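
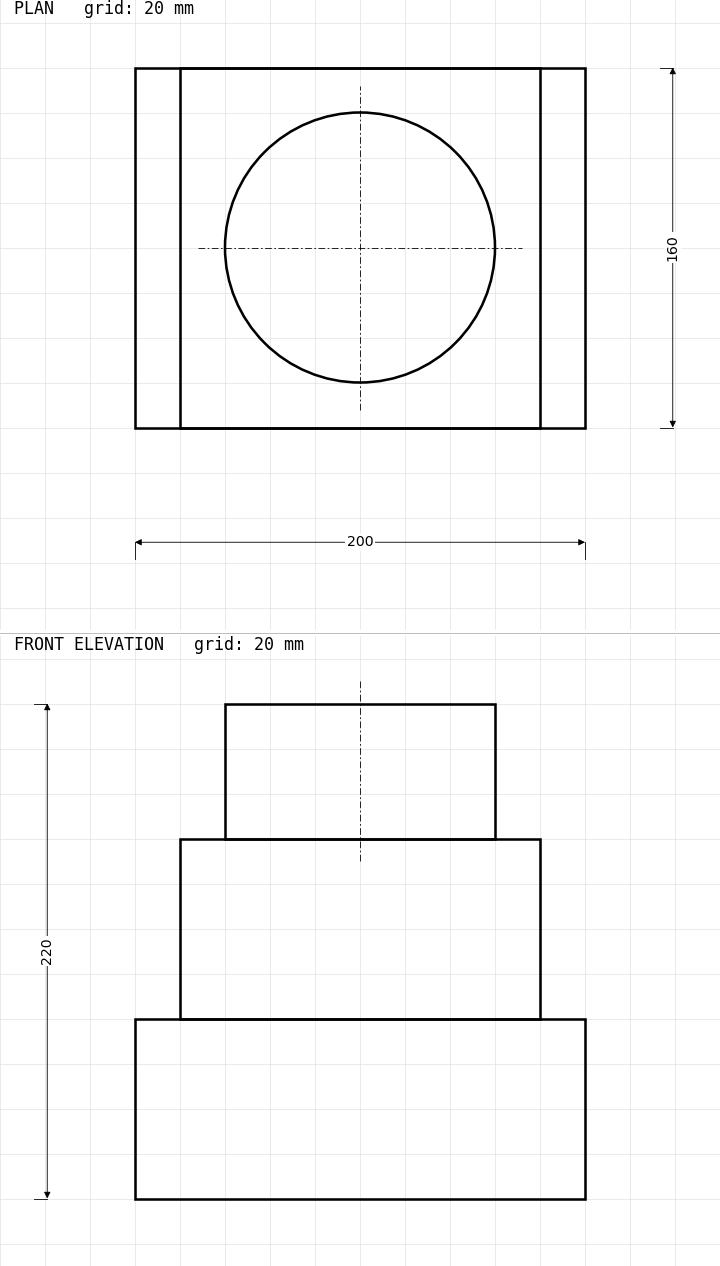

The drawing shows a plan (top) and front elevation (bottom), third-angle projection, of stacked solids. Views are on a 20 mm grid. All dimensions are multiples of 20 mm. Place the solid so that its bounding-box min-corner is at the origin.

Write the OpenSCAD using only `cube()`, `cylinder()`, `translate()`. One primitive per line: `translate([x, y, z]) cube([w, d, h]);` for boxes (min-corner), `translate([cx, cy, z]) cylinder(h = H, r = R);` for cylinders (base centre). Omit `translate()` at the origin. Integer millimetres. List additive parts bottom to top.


cube([200, 160, 80]);
translate([20, 0, 80]) cube([160, 160, 80]);
translate([100, 80, 160]) cylinder(h = 60, r = 60);


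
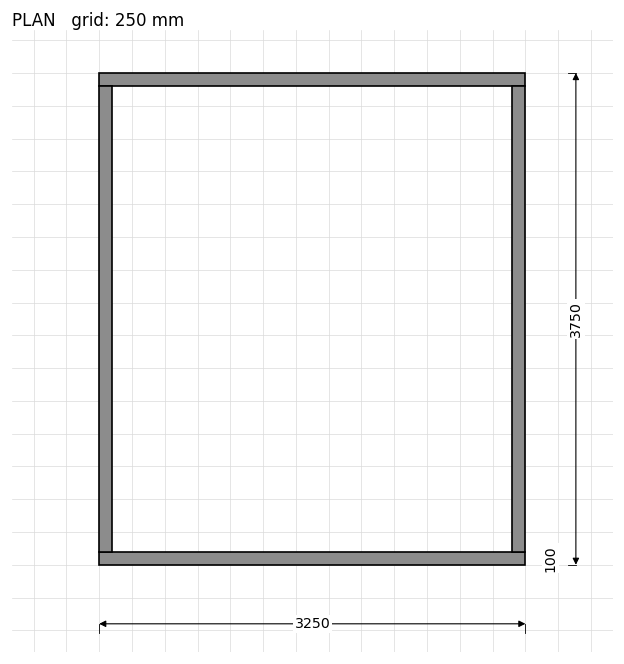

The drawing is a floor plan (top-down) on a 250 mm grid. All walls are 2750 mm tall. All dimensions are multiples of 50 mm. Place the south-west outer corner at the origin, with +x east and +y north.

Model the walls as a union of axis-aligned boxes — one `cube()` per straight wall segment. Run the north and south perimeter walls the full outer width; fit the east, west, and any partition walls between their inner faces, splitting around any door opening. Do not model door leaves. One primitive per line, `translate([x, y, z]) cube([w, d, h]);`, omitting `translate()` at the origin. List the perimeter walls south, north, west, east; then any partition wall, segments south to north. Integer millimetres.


cube([3250, 100, 2750]);
translate([0, 3650, 0]) cube([3250, 100, 2750]);
translate([0, 100, 0]) cube([100, 3550, 2750]);
translate([3150, 100, 0]) cube([100, 3550, 2750]);


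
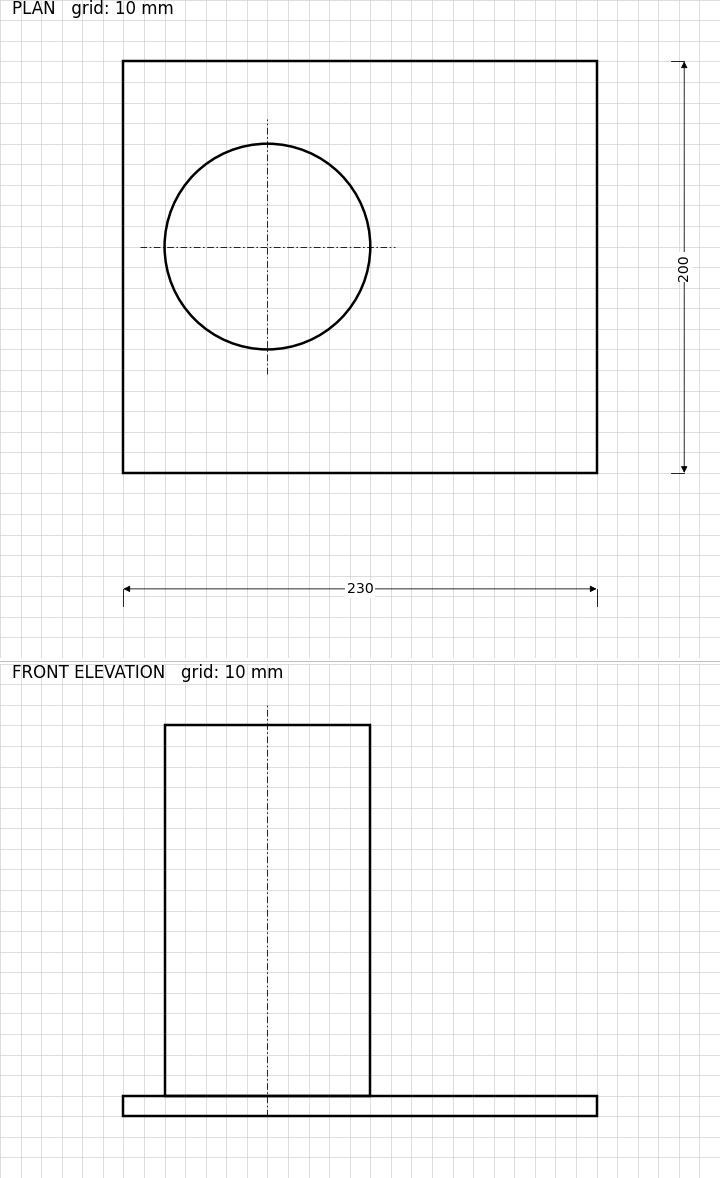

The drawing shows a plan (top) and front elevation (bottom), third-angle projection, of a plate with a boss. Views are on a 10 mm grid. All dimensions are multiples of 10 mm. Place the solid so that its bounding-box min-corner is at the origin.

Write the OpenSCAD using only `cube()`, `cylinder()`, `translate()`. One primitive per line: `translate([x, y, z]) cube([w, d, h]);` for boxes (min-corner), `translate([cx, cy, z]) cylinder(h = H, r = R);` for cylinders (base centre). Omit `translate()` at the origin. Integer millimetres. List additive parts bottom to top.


cube([230, 200, 10]);
translate([70, 110, 10]) cylinder(h = 180, r = 50);


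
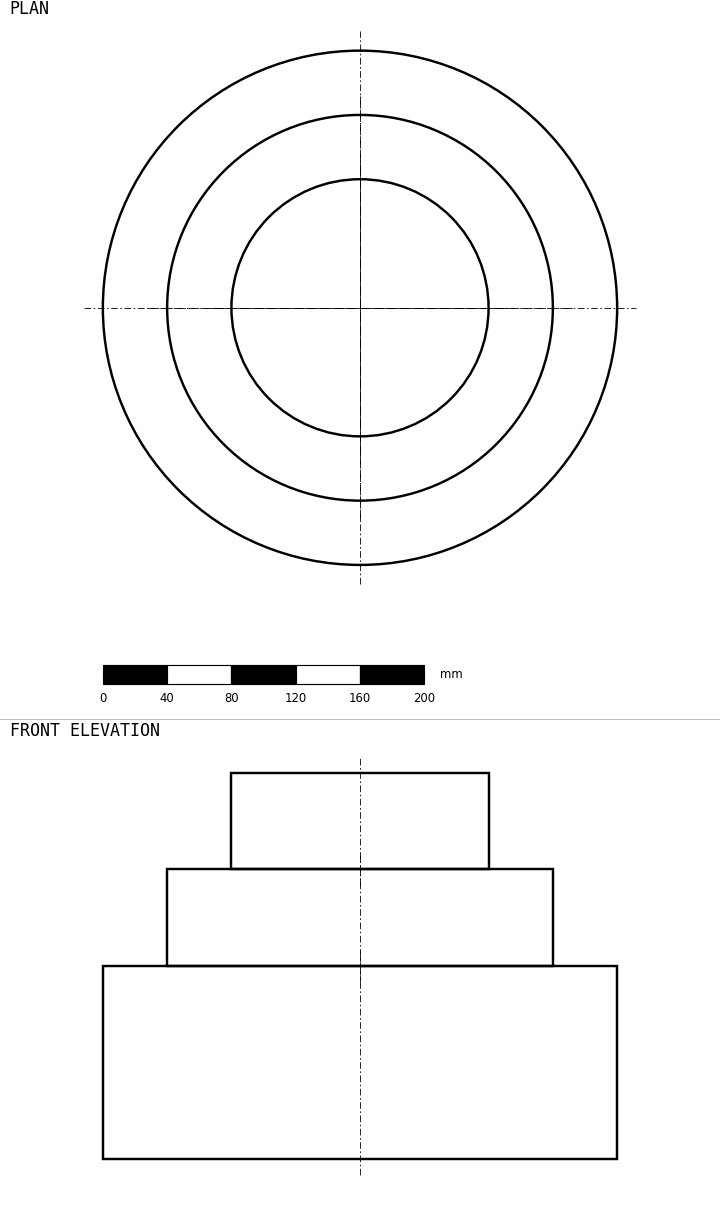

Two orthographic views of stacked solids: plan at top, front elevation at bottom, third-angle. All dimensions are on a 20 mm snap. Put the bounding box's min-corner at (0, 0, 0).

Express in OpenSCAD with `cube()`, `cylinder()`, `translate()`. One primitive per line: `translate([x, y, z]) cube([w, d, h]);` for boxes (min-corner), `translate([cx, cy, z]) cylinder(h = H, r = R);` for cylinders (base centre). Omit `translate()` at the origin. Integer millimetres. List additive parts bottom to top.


translate([160, 160, 0]) cylinder(h = 120, r = 160);
translate([160, 160, 120]) cylinder(h = 60, r = 120);
translate([160, 160, 180]) cylinder(h = 60, r = 80);


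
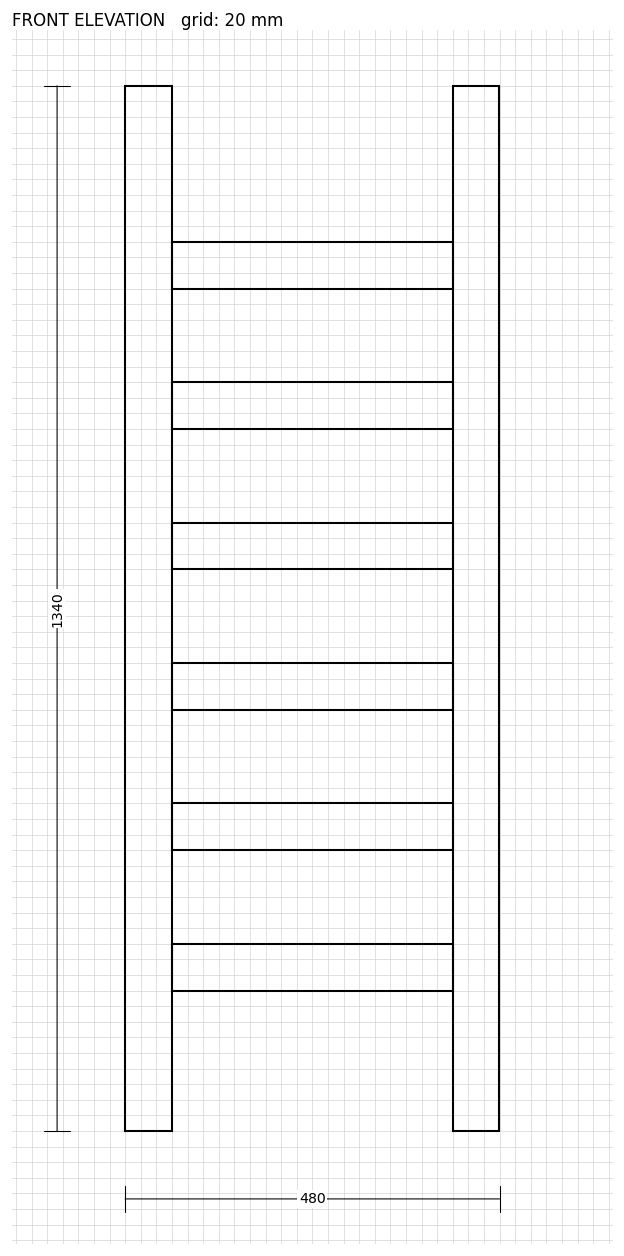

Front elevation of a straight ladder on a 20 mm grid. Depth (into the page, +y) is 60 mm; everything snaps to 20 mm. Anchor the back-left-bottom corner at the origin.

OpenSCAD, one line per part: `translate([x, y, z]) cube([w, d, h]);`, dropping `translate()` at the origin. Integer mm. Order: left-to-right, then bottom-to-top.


cube([60, 60, 1340]);
translate([60, 0, 180]) cube([360, 60, 60]);
translate([60, 0, 360]) cube([360, 60, 60]);
translate([60, 0, 540]) cube([360, 60, 60]);
translate([60, 0, 720]) cube([360, 60, 60]);
translate([60, 0, 900]) cube([360, 60, 60]);
translate([60, 0, 1080]) cube([360, 60, 60]);
translate([420, 0, 0]) cube([60, 60, 1340]);


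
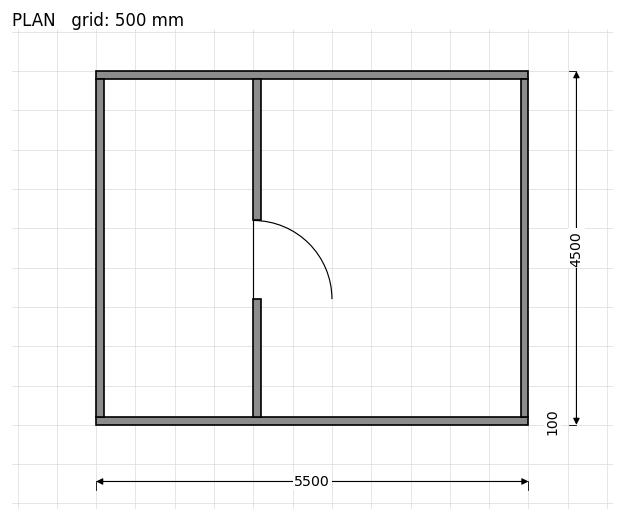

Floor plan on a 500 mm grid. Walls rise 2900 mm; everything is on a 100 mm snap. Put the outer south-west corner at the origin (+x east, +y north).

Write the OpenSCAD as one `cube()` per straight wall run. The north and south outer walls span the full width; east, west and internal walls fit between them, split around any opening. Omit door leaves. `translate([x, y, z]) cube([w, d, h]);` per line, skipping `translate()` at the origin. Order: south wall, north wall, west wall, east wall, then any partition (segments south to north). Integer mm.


cube([5500, 100, 2900]);
translate([0, 4400, 0]) cube([5500, 100, 2900]);
translate([0, 100, 0]) cube([100, 4300, 2900]);
translate([5400, 100, 0]) cube([100, 4300, 2900]);
translate([2000, 100, 0]) cube([100, 1500, 2900]);
translate([2000, 2600, 0]) cube([100, 1800, 2900]);


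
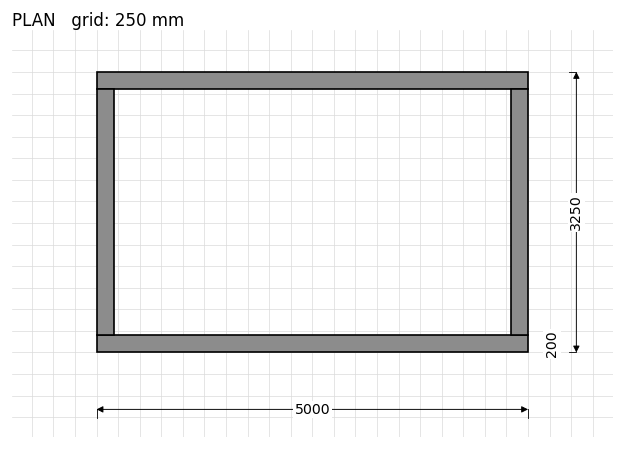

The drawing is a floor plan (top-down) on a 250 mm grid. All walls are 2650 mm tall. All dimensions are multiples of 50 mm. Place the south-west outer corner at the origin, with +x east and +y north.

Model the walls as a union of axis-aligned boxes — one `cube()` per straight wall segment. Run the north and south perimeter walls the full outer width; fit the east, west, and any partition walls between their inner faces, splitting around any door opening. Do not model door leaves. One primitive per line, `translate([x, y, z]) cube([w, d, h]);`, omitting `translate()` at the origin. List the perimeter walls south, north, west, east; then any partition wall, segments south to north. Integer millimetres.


cube([5000, 200, 2650]);
translate([0, 3050, 0]) cube([5000, 200, 2650]);
translate([0, 200, 0]) cube([200, 2850, 2650]);
translate([4800, 200, 0]) cube([200, 2850, 2650]);


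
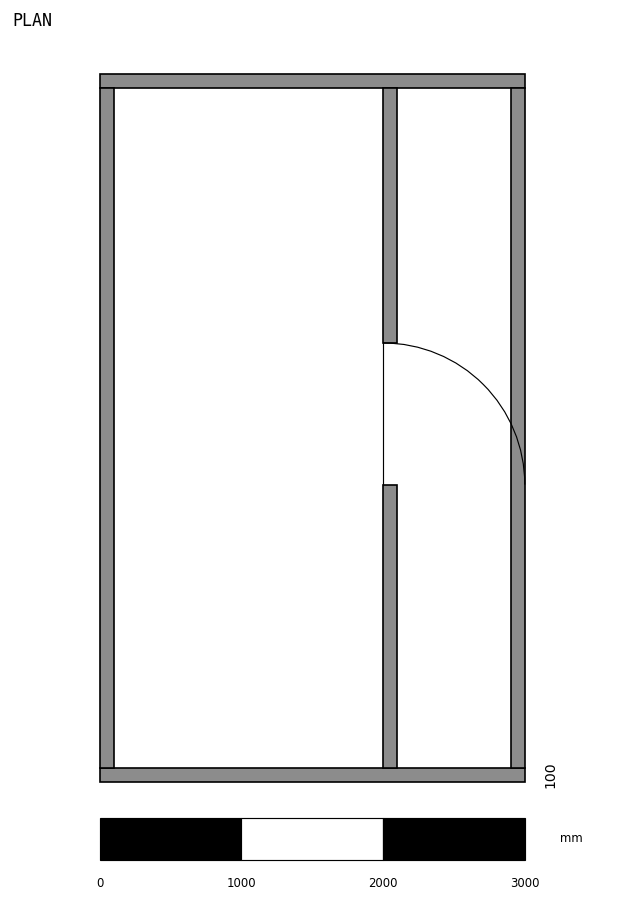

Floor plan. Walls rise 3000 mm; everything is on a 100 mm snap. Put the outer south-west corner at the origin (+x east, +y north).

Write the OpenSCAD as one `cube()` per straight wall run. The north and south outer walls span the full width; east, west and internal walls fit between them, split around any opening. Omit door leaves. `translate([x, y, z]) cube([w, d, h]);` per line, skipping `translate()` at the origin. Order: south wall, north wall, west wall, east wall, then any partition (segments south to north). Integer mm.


cube([3000, 100, 3000]);
translate([0, 4900, 0]) cube([3000, 100, 3000]);
translate([0, 100, 0]) cube([100, 4800, 3000]);
translate([2900, 100, 0]) cube([100, 4800, 3000]);
translate([2000, 100, 0]) cube([100, 2000, 3000]);
translate([2000, 3100, 0]) cube([100, 1800, 3000]);


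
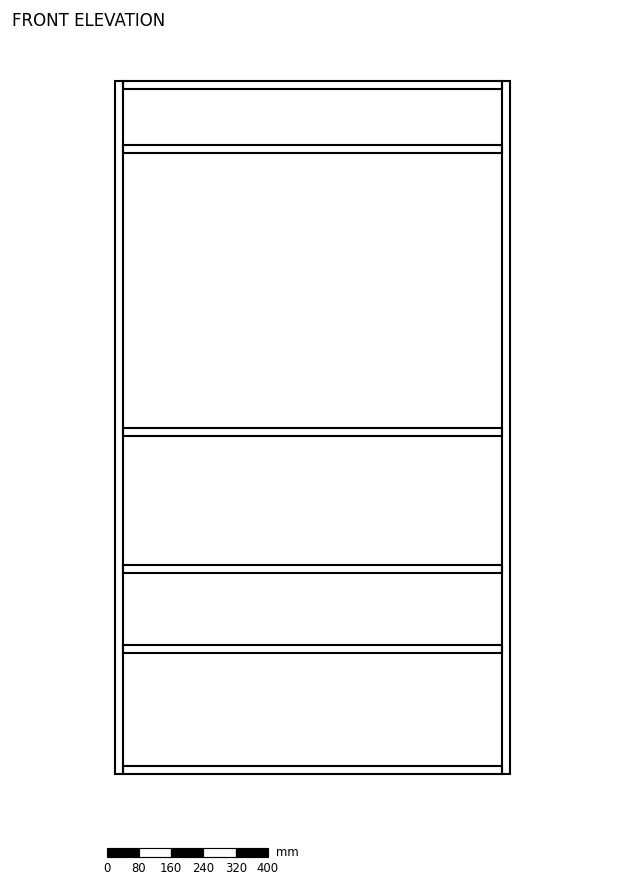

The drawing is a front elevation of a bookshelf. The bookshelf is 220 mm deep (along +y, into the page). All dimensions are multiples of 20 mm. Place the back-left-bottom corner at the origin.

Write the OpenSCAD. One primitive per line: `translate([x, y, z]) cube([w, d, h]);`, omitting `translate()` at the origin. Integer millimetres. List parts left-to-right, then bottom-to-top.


cube([20, 220, 1720]);
translate([20, 0, 0]) cube([940, 220, 20]);
translate([20, 0, 300]) cube([940, 220, 20]);
translate([20, 0, 500]) cube([940, 220, 20]);
translate([20, 0, 840]) cube([940, 220, 20]);
translate([20, 0, 1540]) cube([940, 220, 20]);
translate([20, 0, 1700]) cube([940, 220, 20]);
translate([960, 0, 0]) cube([20, 220, 1720]);


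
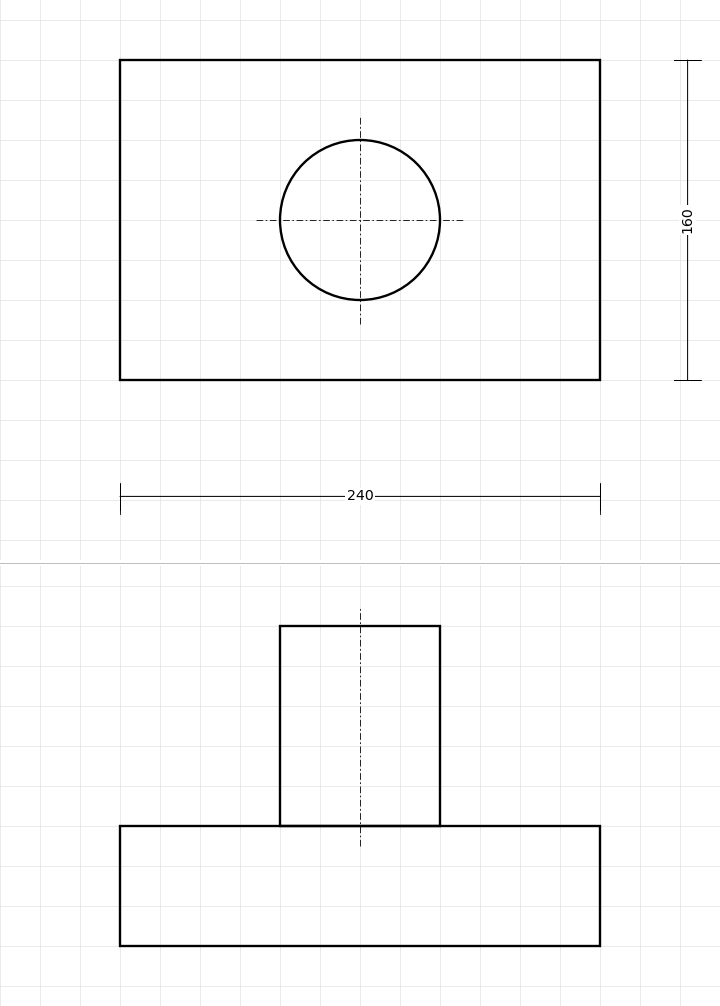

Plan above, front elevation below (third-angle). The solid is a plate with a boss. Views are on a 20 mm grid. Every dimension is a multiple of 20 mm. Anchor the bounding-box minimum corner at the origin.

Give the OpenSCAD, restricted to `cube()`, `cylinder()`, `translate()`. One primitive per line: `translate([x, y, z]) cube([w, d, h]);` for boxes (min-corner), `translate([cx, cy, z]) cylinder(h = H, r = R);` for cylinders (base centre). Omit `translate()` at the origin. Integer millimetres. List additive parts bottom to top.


cube([240, 160, 60]);
translate([120, 80, 60]) cylinder(h = 100, r = 40);


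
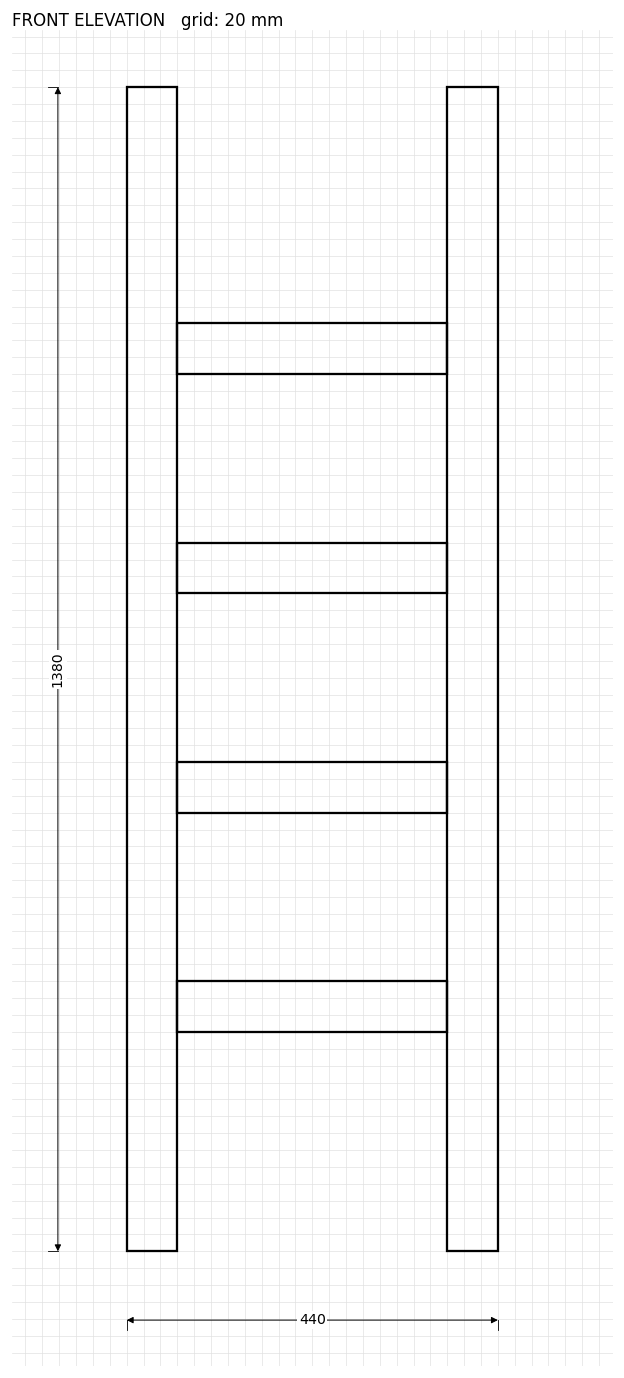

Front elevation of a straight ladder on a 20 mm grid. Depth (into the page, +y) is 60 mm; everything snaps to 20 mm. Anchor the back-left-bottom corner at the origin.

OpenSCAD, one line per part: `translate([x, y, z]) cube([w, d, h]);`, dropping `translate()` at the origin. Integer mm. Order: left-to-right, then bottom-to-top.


cube([60, 60, 1380]);
translate([60, 0, 260]) cube([320, 60, 60]);
translate([60, 0, 520]) cube([320, 60, 60]);
translate([60, 0, 780]) cube([320, 60, 60]);
translate([60, 0, 1040]) cube([320, 60, 60]);
translate([380, 0, 0]) cube([60, 60, 1380]);


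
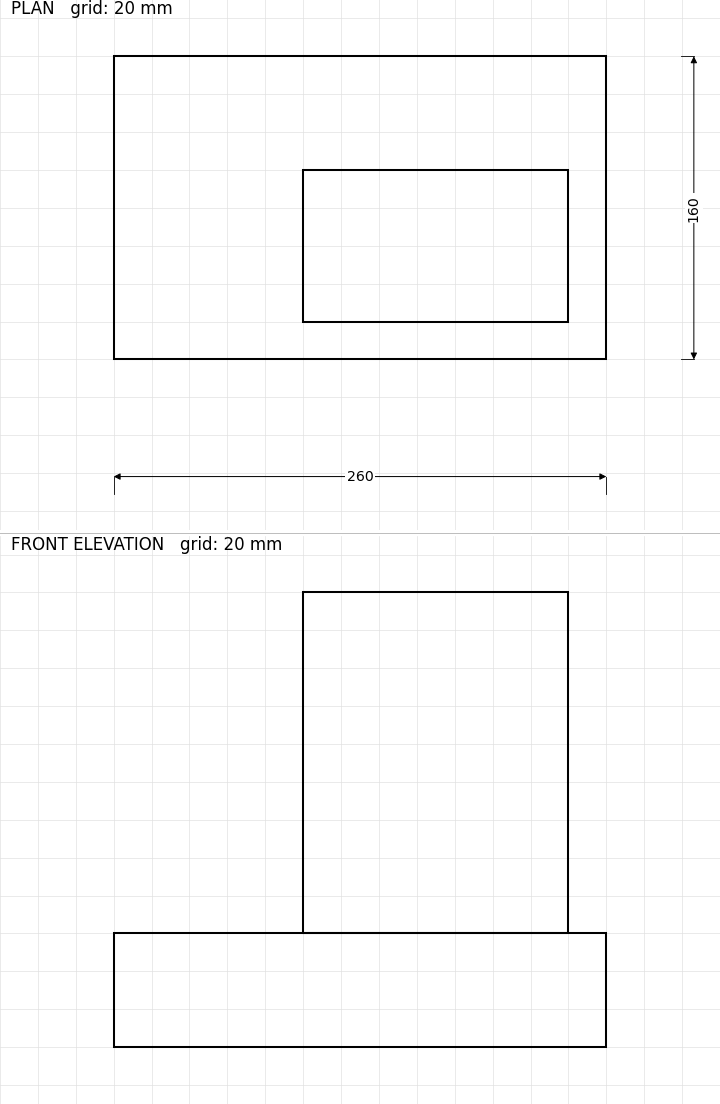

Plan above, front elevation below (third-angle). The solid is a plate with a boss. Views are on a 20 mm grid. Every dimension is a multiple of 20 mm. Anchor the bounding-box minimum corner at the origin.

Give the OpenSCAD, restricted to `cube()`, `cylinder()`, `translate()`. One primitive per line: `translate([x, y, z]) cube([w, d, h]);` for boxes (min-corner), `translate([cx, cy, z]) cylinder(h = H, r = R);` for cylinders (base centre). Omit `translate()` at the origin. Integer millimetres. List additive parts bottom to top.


cube([260, 160, 60]);
translate([100, 20, 60]) cube([140, 80, 180]);


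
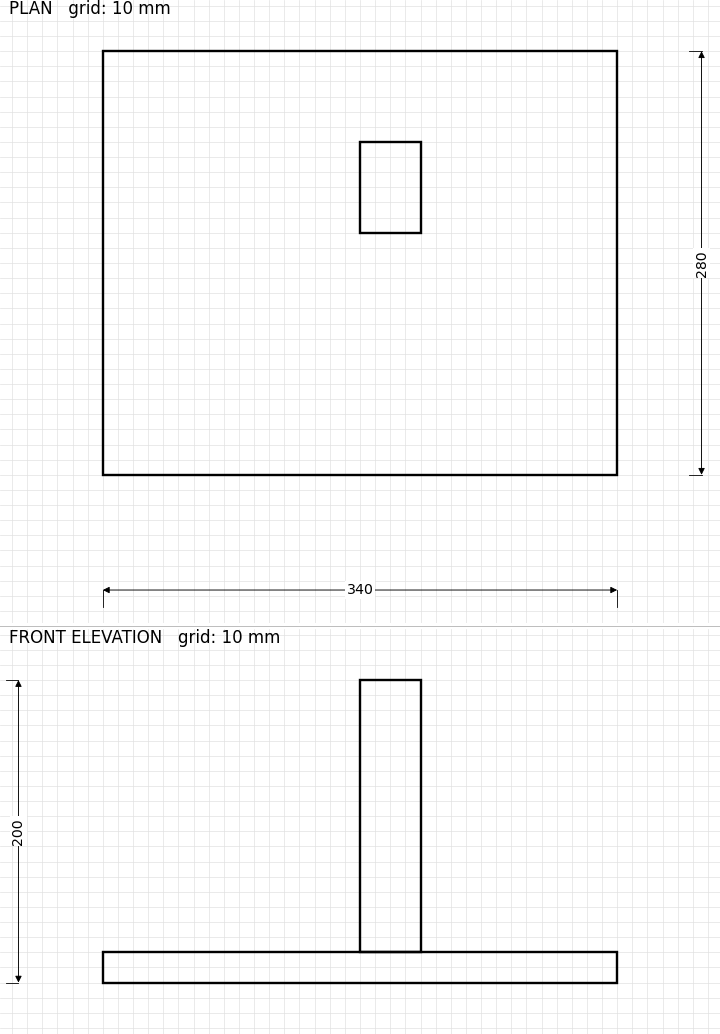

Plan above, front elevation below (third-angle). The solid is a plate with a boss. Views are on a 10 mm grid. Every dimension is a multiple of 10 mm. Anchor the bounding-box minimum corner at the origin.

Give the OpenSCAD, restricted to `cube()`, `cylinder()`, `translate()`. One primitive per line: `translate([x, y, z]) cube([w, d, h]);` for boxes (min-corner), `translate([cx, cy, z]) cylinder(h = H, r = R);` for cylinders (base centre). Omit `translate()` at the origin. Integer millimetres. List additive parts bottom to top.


cube([340, 280, 20]);
translate([170, 160, 20]) cube([40, 60, 180]);


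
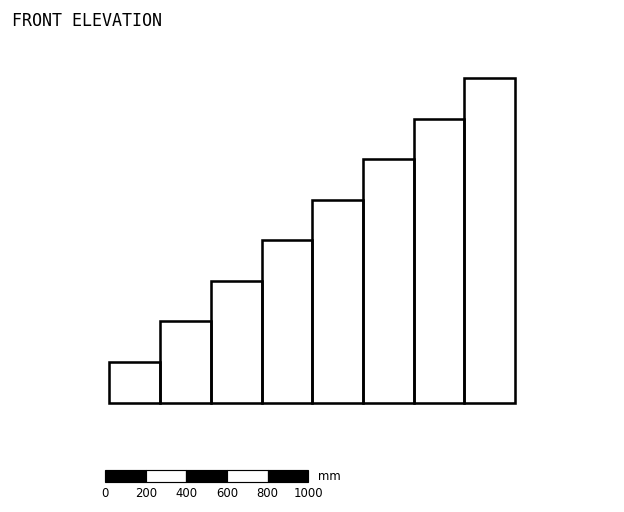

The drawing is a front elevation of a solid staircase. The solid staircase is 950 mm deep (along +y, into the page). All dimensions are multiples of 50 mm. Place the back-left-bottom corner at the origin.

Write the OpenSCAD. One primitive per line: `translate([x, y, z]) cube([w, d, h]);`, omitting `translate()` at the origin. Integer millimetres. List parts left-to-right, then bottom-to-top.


cube([250, 950, 200]);
translate([250, 0, 0]) cube([250, 950, 400]);
translate([500, 0, 0]) cube([250, 950, 600]);
translate([750, 0, 0]) cube([250, 950, 800]);
translate([1000, 0, 0]) cube([250, 950, 1000]);
translate([1250, 0, 0]) cube([250, 950, 1200]);
translate([1500, 0, 0]) cube([250, 950, 1400]);
translate([1750, 0, 0]) cube([250, 950, 1600]);


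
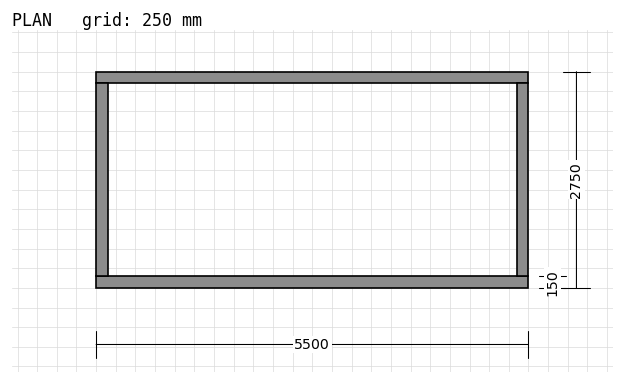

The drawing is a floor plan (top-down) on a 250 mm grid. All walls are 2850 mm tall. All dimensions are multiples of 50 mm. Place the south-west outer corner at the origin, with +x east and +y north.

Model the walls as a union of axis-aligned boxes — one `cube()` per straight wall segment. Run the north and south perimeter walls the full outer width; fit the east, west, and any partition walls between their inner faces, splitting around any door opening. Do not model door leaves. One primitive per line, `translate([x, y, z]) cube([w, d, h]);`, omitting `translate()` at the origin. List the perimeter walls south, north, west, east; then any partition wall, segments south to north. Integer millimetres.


cube([5500, 150, 2850]);
translate([0, 2600, 0]) cube([5500, 150, 2850]);
translate([0, 150, 0]) cube([150, 2450, 2850]);
translate([5350, 150, 0]) cube([150, 2450, 2850]);


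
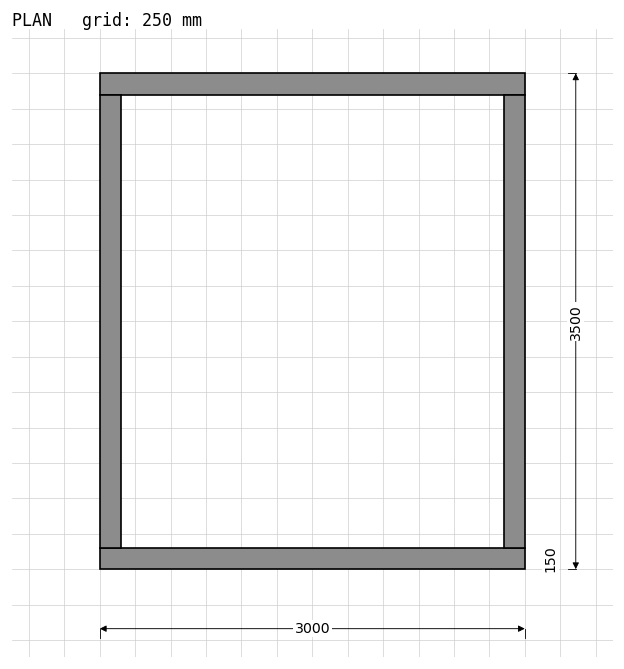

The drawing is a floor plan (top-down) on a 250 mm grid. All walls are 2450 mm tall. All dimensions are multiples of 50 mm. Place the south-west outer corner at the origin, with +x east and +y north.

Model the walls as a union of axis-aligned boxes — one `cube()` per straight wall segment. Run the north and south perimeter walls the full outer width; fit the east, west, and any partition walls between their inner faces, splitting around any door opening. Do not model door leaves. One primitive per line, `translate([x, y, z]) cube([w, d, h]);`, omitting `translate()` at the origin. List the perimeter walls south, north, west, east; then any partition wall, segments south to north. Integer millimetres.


cube([3000, 150, 2450]);
translate([0, 3350, 0]) cube([3000, 150, 2450]);
translate([0, 150, 0]) cube([150, 3200, 2450]);
translate([2850, 150, 0]) cube([150, 3200, 2450]);


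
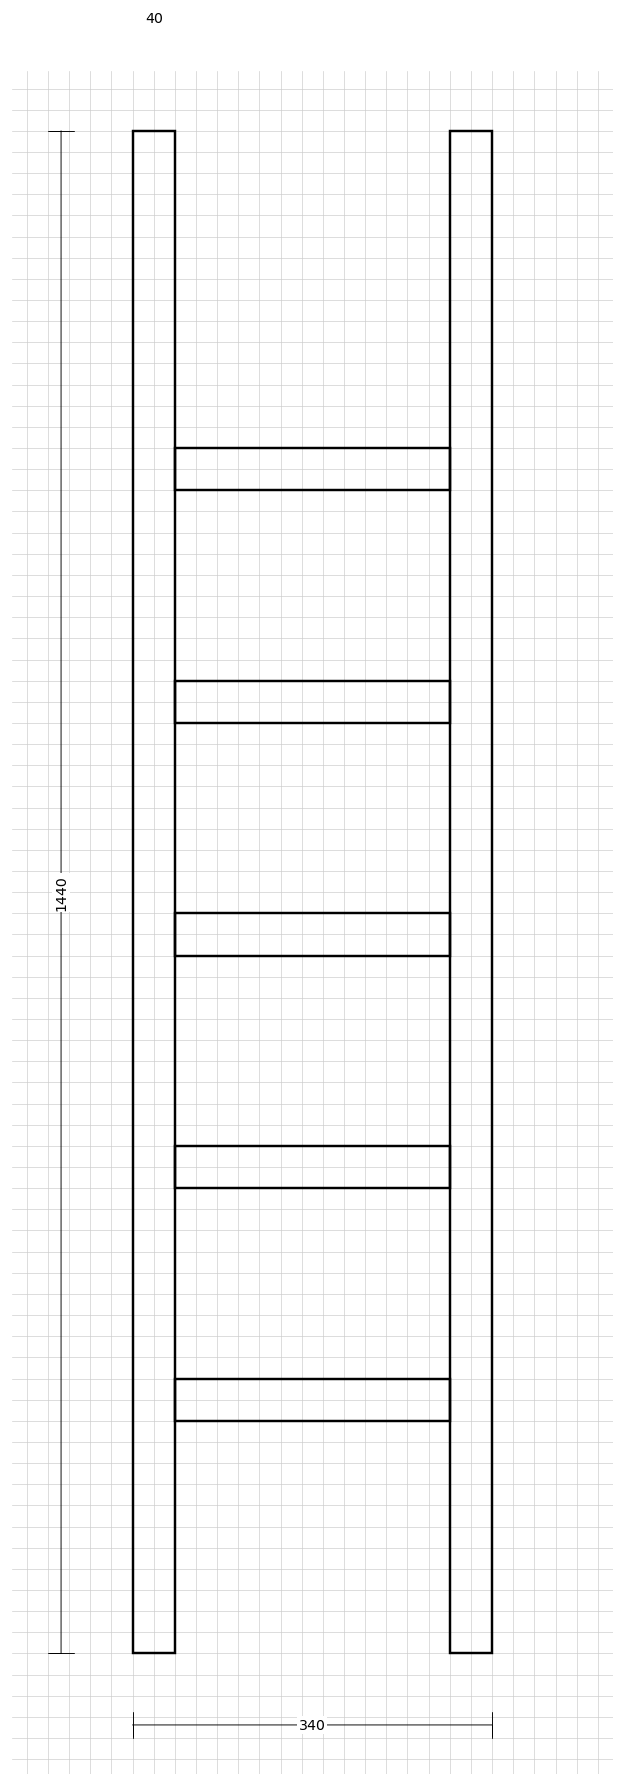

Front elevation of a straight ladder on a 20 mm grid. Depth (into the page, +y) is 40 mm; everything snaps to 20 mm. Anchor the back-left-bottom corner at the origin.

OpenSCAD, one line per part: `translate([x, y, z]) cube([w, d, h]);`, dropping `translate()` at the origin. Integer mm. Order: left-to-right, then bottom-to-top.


cube([40, 40, 1440]);
translate([40, 0, 220]) cube([260, 40, 40]);
translate([40, 0, 440]) cube([260, 40, 40]);
translate([40, 0, 660]) cube([260, 40, 40]);
translate([40, 0, 880]) cube([260, 40, 40]);
translate([40, 0, 1100]) cube([260, 40, 40]);
translate([300, 0, 0]) cube([40, 40, 1440]);


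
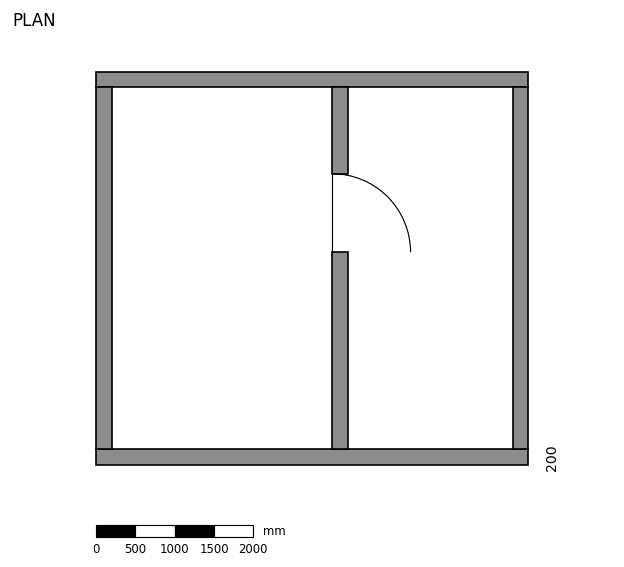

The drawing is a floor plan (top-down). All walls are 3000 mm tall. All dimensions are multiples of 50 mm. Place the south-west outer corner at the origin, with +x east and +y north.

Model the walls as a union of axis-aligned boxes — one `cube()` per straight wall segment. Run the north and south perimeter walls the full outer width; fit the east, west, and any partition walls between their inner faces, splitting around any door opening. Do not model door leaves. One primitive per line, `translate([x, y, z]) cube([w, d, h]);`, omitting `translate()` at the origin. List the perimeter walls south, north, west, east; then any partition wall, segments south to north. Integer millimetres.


cube([5500, 200, 3000]);
translate([0, 4800, 0]) cube([5500, 200, 3000]);
translate([0, 200, 0]) cube([200, 4600, 3000]);
translate([5300, 200, 0]) cube([200, 4600, 3000]);
translate([3000, 200, 0]) cube([200, 2500, 3000]);
translate([3000, 3700, 0]) cube([200, 1100, 3000]);


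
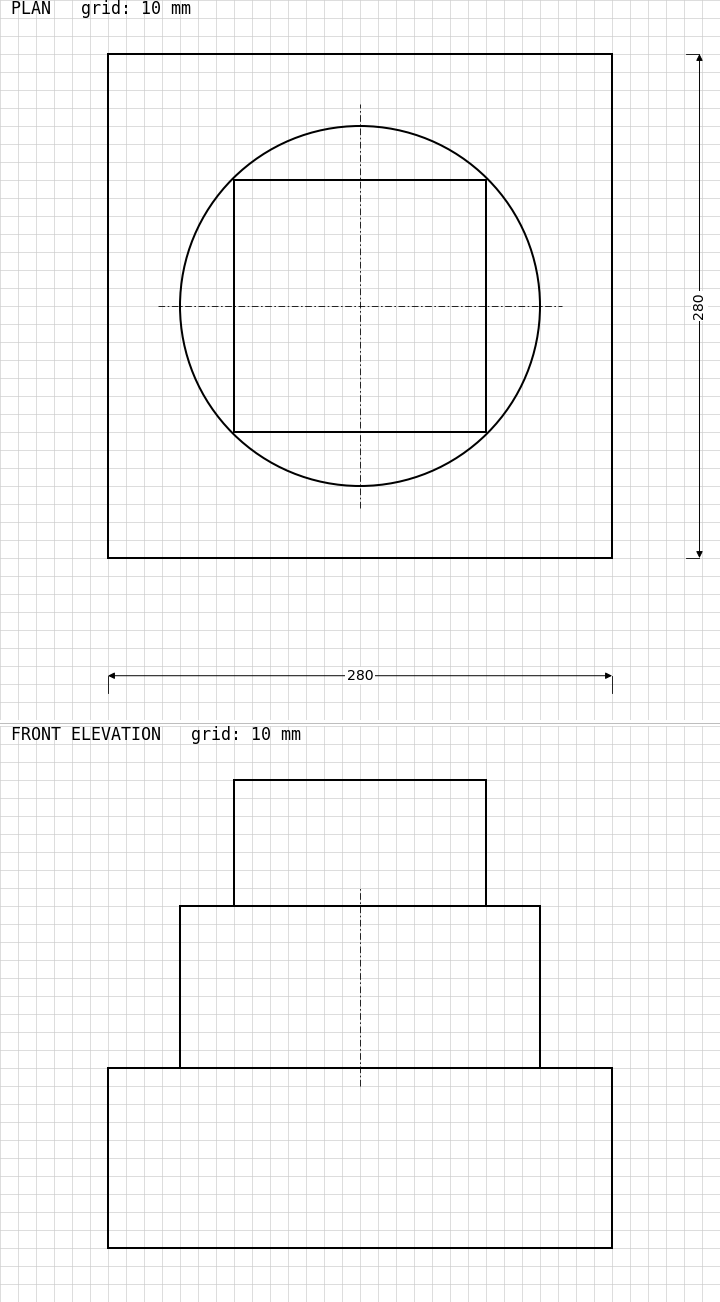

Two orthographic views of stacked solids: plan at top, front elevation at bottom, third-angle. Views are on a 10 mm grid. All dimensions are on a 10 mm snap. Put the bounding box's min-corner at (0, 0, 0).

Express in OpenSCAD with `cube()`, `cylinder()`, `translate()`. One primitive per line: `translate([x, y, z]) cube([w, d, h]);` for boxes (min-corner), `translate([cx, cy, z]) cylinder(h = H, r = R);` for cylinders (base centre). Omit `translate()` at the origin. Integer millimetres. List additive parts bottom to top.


cube([280, 280, 100]);
translate([140, 140, 100]) cylinder(h = 90, r = 100);
translate([70, 70, 190]) cube([140, 140, 70]);


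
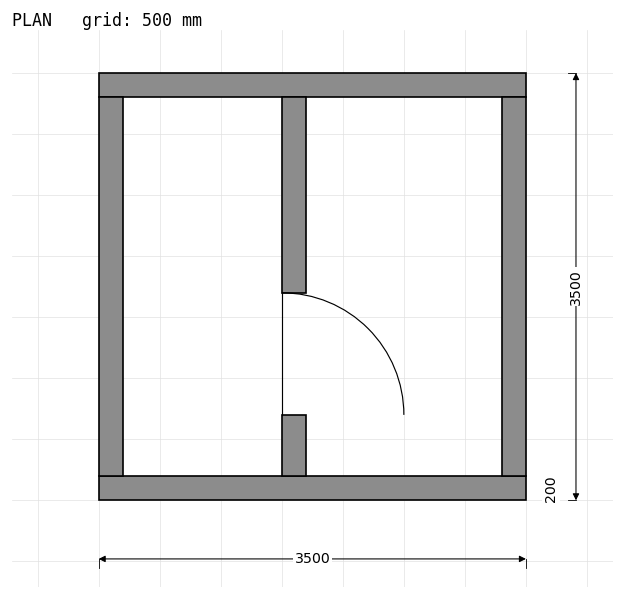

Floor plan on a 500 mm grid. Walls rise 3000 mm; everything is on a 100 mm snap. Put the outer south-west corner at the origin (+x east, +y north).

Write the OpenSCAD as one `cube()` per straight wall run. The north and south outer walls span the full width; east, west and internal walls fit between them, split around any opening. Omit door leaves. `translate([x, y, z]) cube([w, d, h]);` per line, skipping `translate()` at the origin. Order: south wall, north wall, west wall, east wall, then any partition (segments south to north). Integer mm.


cube([3500, 200, 3000]);
translate([0, 3300, 0]) cube([3500, 200, 3000]);
translate([0, 200, 0]) cube([200, 3100, 3000]);
translate([3300, 200, 0]) cube([200, 3100, 3000]);
translate([1500, 200, 0]) cube([200, 500, 3000]);
translate([1500, 1700, 0]) cube([200, 1600, 3000]);


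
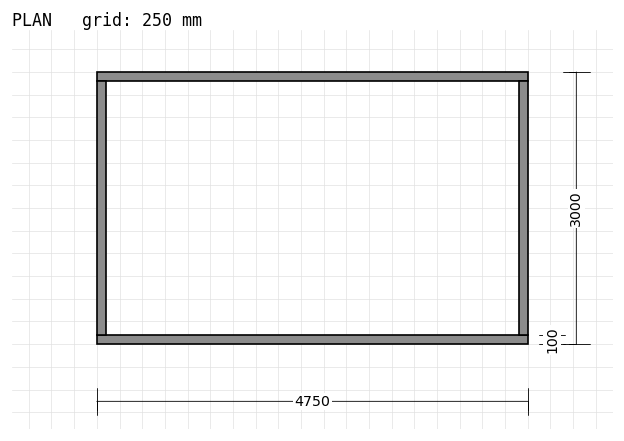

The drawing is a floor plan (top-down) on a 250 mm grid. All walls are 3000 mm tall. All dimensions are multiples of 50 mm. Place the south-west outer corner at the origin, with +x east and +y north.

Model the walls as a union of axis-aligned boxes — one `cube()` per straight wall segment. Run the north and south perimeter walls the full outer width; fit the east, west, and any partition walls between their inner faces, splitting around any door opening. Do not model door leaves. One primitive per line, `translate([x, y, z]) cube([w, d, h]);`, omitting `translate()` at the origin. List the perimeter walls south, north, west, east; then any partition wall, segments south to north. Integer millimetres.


cube([4750, 100, 3000]);
translate([0, 2900, 0]) cube([4750, 100, 3000]);
translate([0, 100, 0]) cube([100, 2800, 3000]);
translate([4650, 100, 0]) cube([100, 2800, 3000]);


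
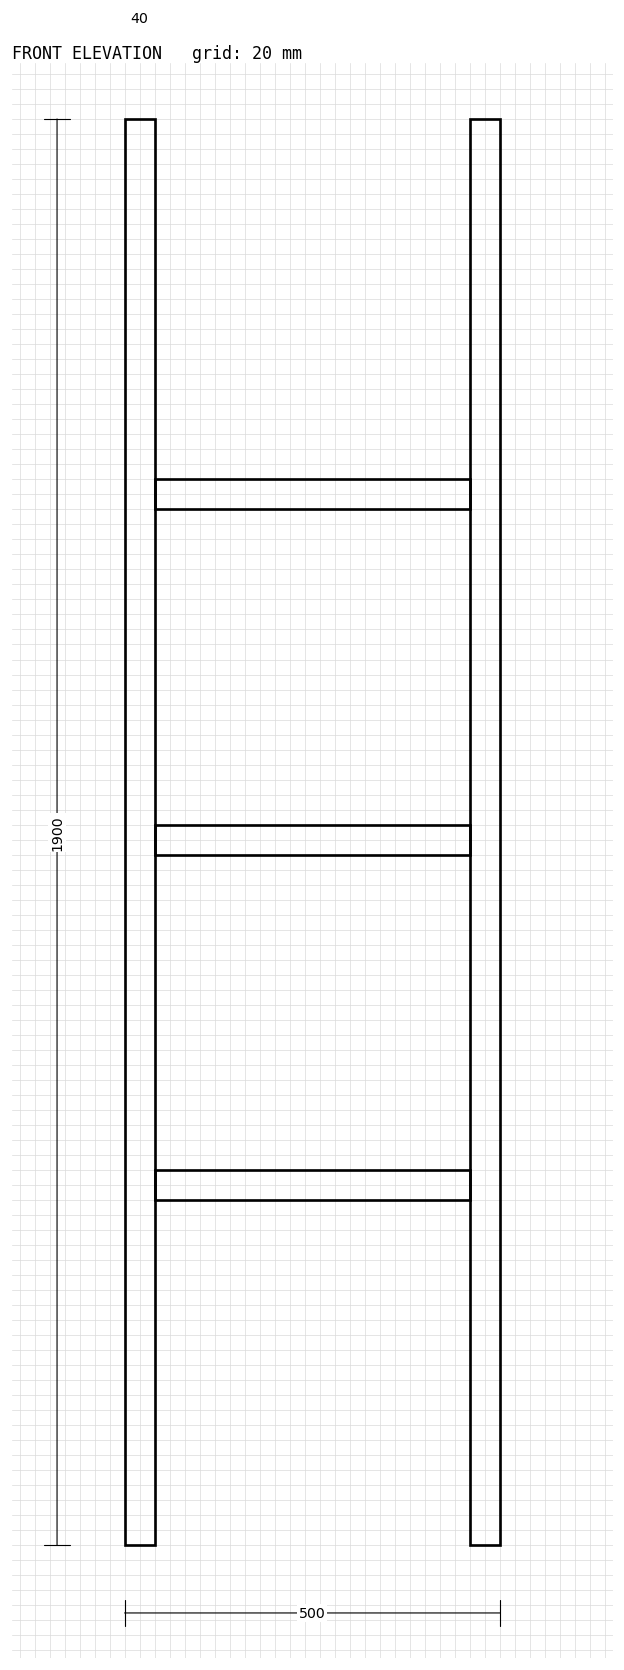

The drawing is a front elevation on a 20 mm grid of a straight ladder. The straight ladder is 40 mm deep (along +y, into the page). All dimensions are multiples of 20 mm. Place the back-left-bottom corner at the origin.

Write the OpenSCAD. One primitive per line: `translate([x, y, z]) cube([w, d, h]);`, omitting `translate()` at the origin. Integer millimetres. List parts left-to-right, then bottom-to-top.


cube([40, 40, 1900]);
translate([40, 0, 460]) cube([420, 40, 40]);
translate([40, 0, 920]) cube([420, 40, 40]);
translate([40, 0, 1380]) cube([420, 40, 40]);
translate([460, 0, 0]) cube([40, 40, 1900]);


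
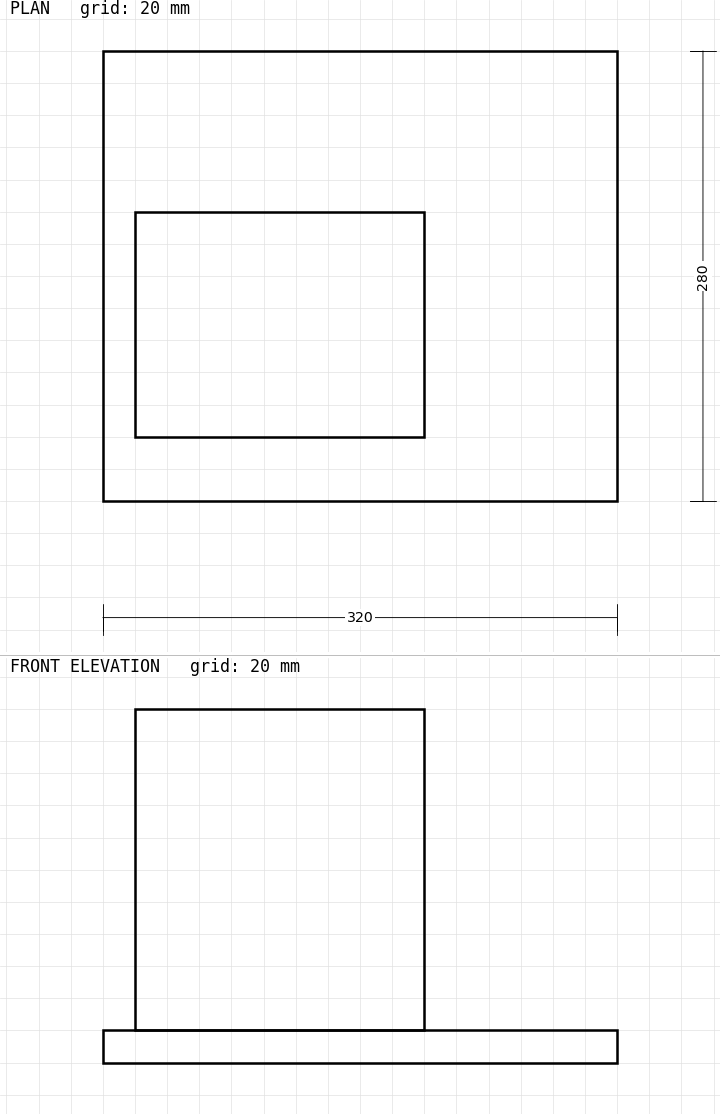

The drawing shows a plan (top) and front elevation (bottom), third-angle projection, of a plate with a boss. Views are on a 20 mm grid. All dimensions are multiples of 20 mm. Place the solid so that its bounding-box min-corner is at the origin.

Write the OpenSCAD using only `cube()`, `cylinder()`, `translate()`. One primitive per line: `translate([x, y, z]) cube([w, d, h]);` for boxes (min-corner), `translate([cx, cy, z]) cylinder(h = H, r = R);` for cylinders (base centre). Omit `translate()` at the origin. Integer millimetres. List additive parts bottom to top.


cube([320, 280, 20]);
translate([20, 40, 20]) cube([180, 140, 200]);


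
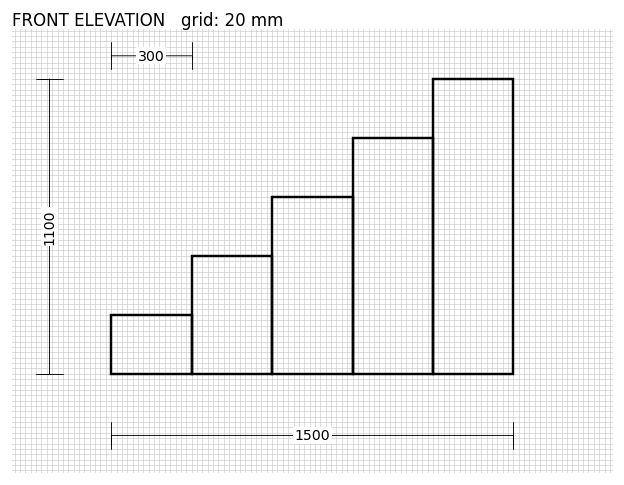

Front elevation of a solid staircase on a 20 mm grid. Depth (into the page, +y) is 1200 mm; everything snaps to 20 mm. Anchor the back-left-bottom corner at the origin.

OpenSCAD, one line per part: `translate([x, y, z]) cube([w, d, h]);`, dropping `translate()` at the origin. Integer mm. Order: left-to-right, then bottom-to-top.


cube([300, 1200, 220]);
translate([300, 0, 0]) cube([300, 1200, 440]);
translate([600, 0, 0]) cube([300, 1200, 660]);
translate([900, 0, 0]) cube([300, 1200, 880]);
translate([1200, 0, 0]) cube([300, 1200, 1100]);


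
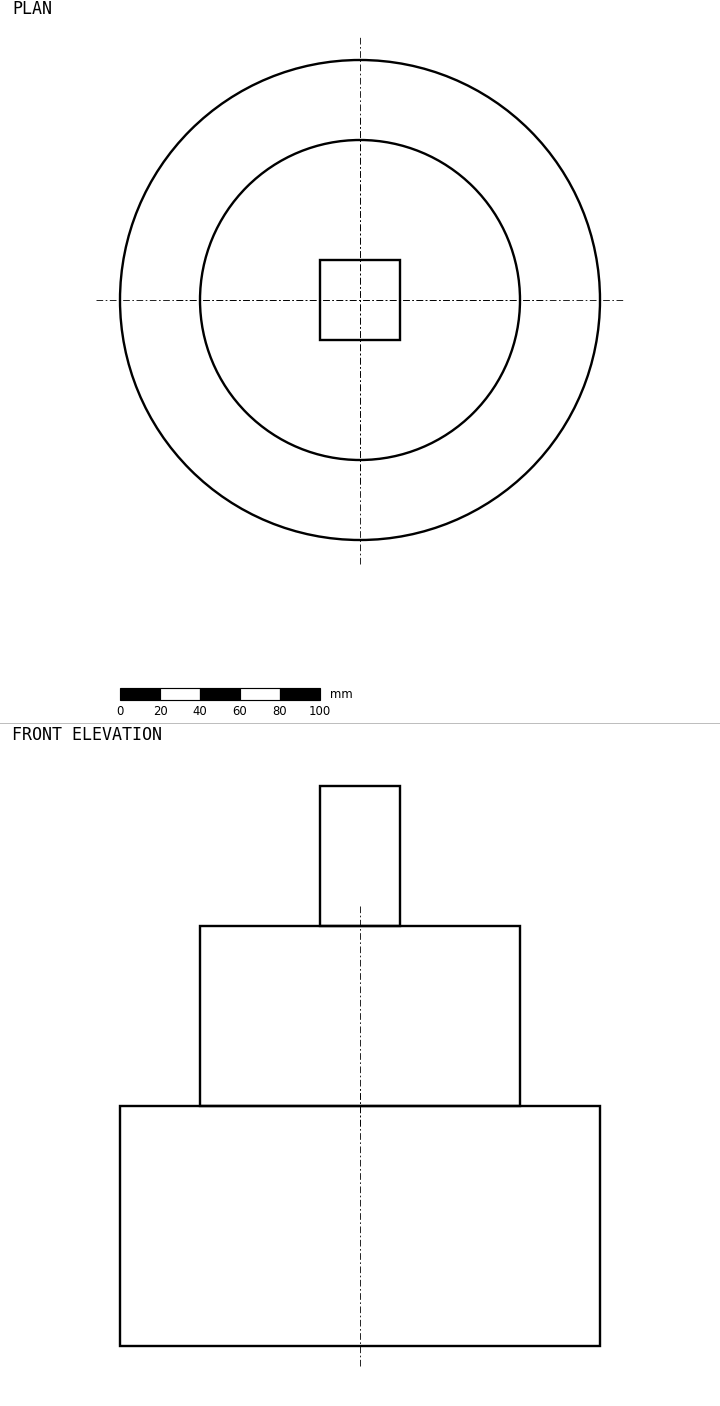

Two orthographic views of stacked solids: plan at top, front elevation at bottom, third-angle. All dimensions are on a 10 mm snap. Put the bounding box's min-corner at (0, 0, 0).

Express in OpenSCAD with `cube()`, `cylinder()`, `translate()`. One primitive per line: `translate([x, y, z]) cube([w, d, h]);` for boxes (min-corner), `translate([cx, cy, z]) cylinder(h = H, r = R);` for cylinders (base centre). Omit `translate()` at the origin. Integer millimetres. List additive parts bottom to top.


translate([120, 120, 0]) cylinder(h = 120, r = 120);
translate([120, 120, 120]) cylinder(h = 90, r = 80);
translate([100, 100, 210]) cube([40, 40, 70]);


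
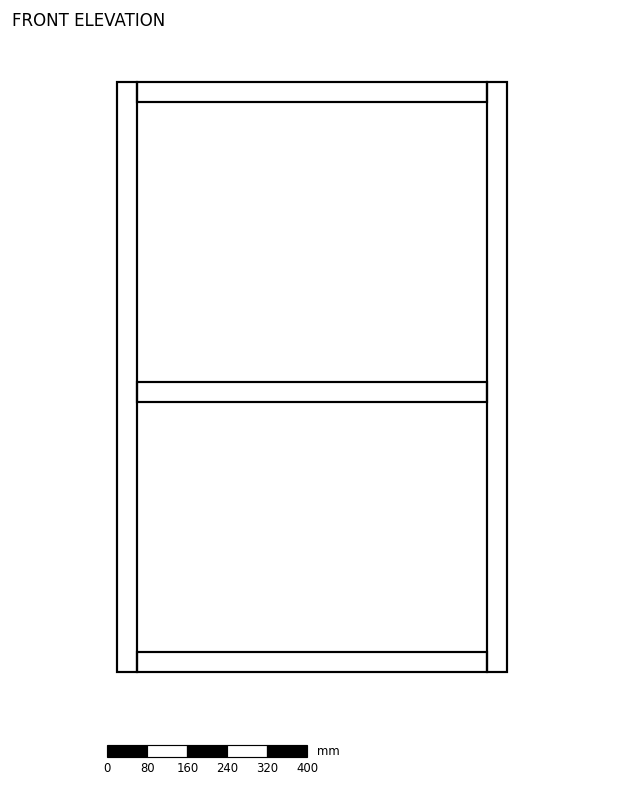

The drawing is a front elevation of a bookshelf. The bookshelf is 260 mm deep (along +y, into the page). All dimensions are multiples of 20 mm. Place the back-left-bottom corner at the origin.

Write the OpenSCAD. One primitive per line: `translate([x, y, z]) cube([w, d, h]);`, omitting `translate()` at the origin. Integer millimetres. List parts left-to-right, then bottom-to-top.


cube([40, 260, 1180]);
translate([40, 0, 0]) cube([700, 260, 40]);
translate([40, 0, 540]) cube([700, 260, 40]);
translate([40, 0, 1140]) cube([700, 260, 40]);
translate([740, 0, 0]) cube([40, 260, 1180]);


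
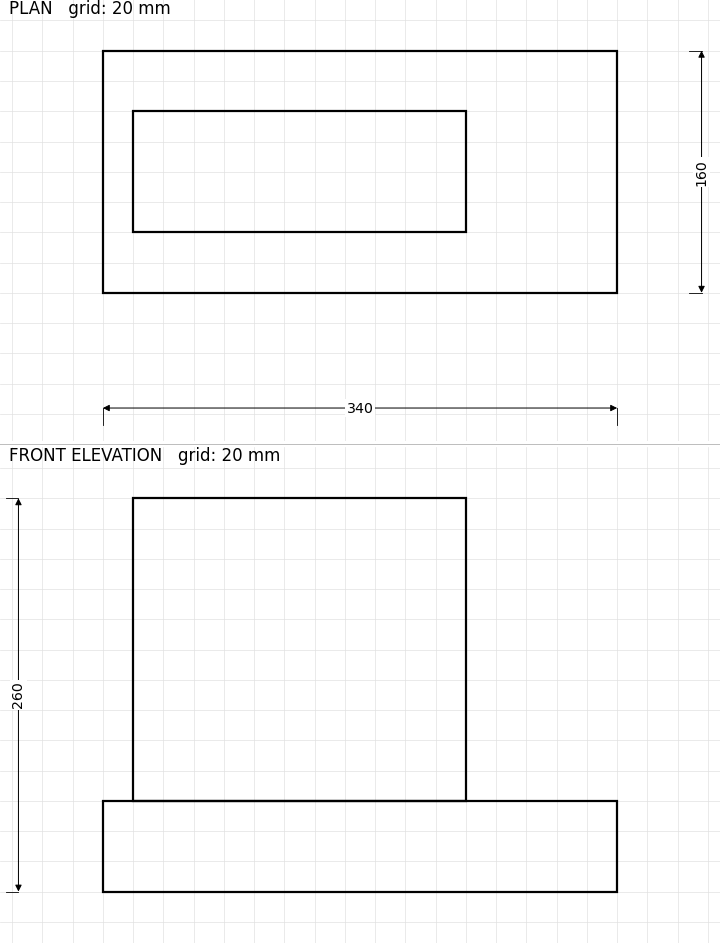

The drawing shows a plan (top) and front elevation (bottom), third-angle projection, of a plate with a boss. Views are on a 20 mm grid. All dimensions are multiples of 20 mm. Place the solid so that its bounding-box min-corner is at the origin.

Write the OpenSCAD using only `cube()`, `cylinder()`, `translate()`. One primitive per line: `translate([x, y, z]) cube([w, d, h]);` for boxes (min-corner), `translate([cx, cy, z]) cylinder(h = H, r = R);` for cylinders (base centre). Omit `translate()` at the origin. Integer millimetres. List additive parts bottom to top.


cube([340, 160, 60]);
translate([20, 40, 60]) cube([220, 80, 200]);


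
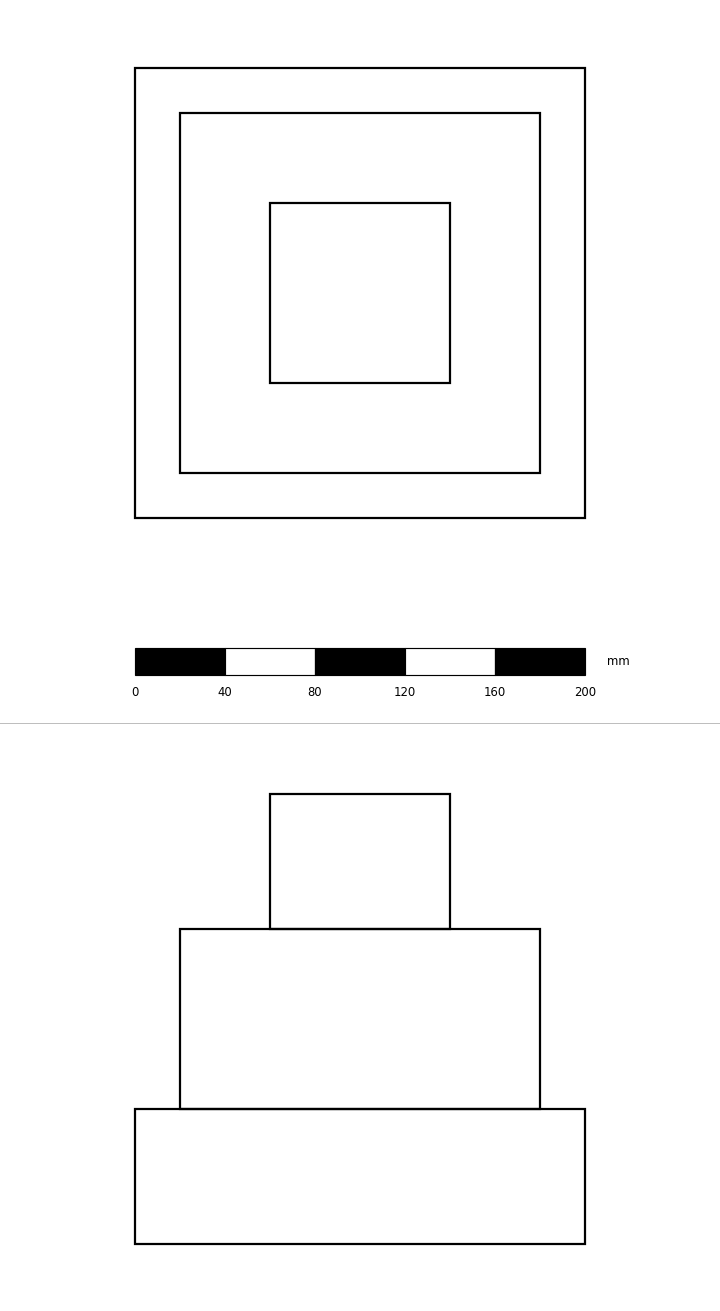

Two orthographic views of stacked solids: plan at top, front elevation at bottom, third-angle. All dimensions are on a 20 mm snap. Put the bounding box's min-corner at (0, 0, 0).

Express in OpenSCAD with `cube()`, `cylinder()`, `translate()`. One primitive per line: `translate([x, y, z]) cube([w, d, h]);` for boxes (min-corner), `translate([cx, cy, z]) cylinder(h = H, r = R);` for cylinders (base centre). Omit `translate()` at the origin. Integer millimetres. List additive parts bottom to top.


cube([200, 200, 60]);
translate([20, 20, 60]) cube([160, 160, 80]);
translate([60, 60, 140]) cube([80, 80, 60]);


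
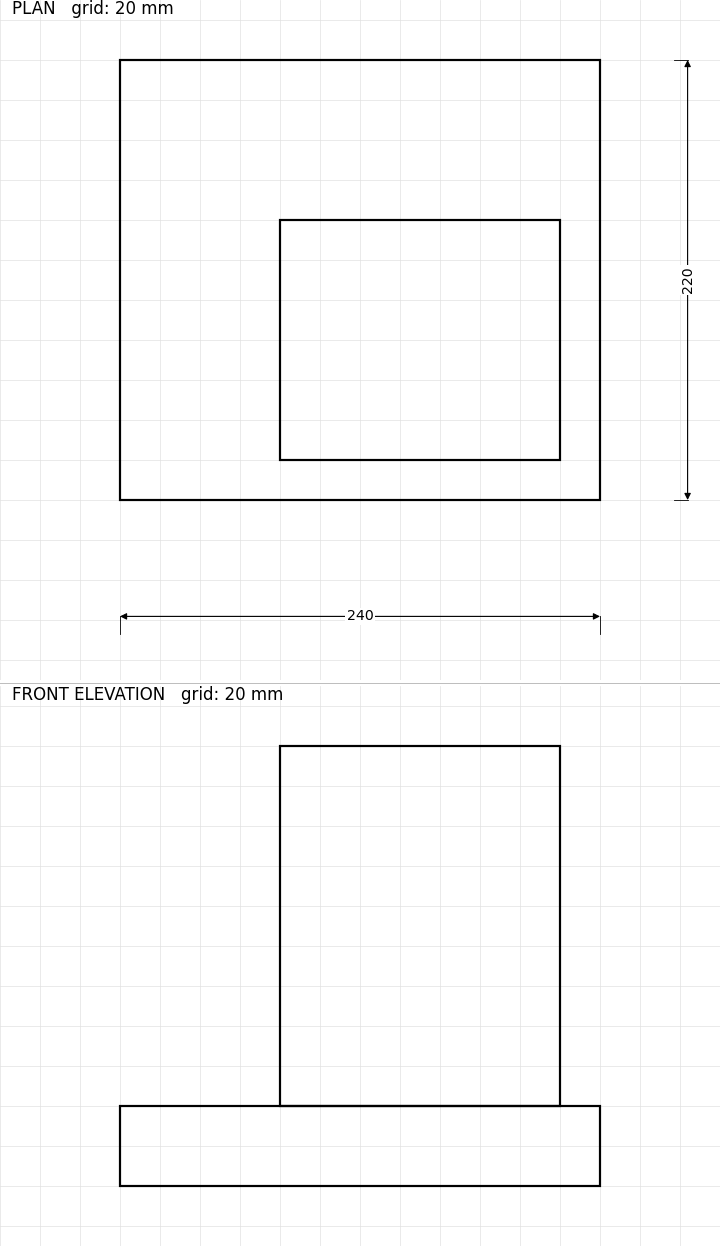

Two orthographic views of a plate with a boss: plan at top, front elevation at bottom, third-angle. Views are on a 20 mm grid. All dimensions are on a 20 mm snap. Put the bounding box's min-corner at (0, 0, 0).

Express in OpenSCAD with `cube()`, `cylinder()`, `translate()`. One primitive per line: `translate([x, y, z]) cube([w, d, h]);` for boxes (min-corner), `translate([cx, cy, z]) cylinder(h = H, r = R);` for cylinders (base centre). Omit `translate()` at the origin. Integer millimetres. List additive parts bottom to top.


cube([240, 220, 40]);
translate([80, 20, 40]) cube([140, 120, 180]);


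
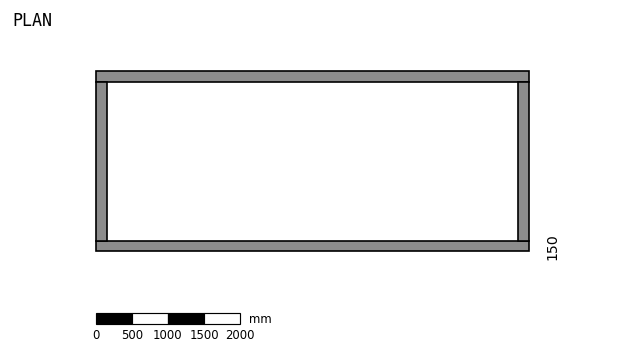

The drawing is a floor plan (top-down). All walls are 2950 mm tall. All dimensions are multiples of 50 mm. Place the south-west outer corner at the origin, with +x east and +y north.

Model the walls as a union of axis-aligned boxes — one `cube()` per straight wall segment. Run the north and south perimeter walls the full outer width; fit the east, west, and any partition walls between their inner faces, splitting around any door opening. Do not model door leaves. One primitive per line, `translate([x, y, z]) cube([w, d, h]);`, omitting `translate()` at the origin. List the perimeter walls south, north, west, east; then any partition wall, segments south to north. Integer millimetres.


cube([6000, 150, 2950]);
translate([0, 2350, 0]) cube([6000, 150, 2950]);
translate([0, 150, 0]) cube([150, 2200, 2950]);
translate([5850, 150, 0]) cube([150, 2200, 2950]);


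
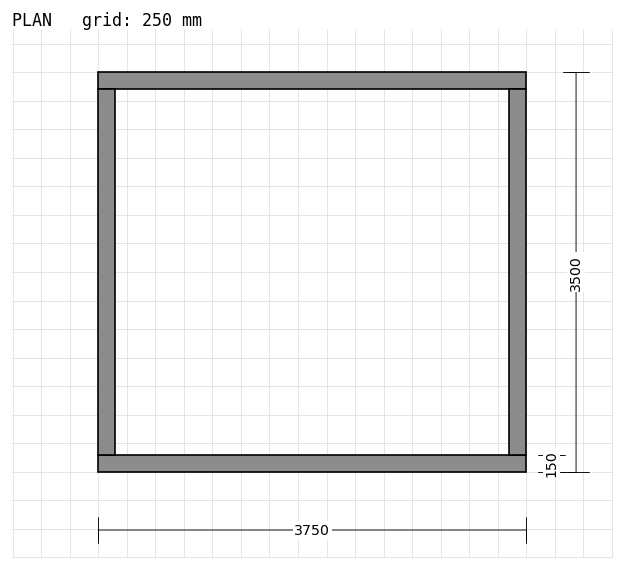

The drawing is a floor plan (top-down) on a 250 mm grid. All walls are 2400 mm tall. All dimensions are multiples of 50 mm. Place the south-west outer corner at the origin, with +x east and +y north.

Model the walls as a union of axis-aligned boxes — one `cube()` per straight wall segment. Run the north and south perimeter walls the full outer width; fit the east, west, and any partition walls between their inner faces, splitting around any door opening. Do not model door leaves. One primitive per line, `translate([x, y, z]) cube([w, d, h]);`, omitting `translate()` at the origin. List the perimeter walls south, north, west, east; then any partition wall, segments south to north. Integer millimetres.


cube([3750, 150, 2400]);
translate([0, 3350, 0]) cube([3750, 150, 2400]);
translate([0, 150, 0]) cube([150, 3200, 2400]);
translate([3600, 150, 0]) cube([150, 3200, 2400]);


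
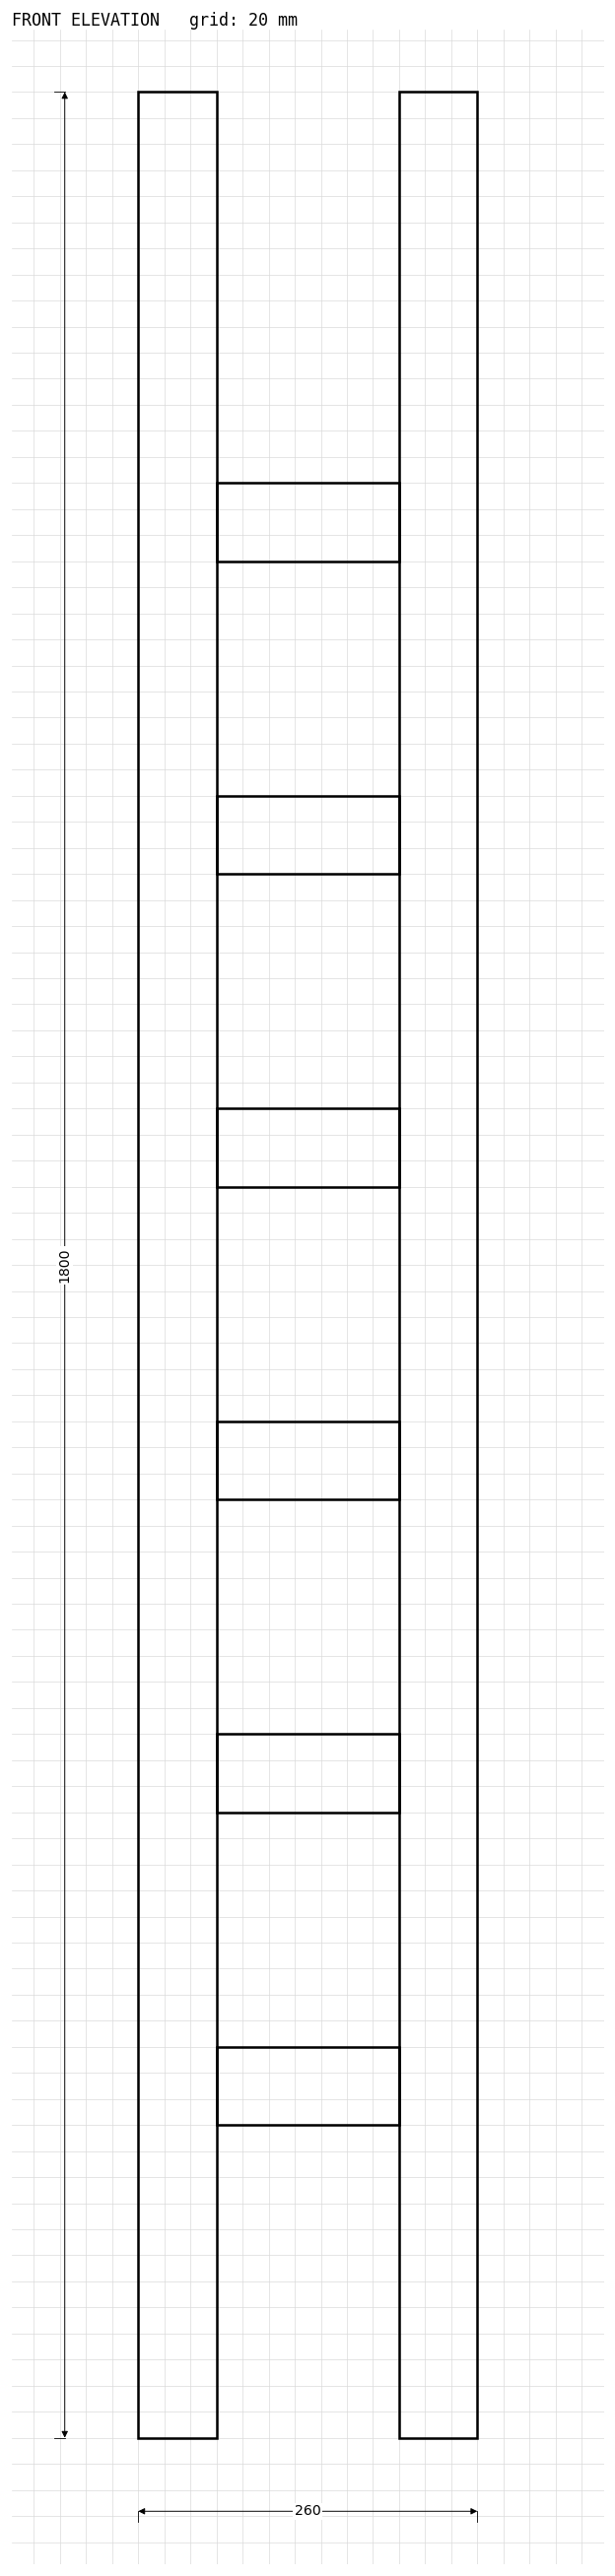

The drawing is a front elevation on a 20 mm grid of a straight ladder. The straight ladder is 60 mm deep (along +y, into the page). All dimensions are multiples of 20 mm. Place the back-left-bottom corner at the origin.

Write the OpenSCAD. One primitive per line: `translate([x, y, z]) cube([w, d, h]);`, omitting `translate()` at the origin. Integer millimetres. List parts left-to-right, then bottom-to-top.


cube([60, 60, 1800]);
translate([60, 0, 240]) cube([140, 60, 60]);
translate([60, 0, 480]) cube([140, 60, 60]);
translate([60, 0, 720]) cube([140, 60, 60]);
translate([60, 0, 960]) cube([140, 60, 60]);
translate([60, 0, 1200]) cube([140, 60, 60]);
translate([60, 0, 1440]) cube([140, 60, 60]);
translate([200, 0, 0]) cube([60, 60, 1800]);


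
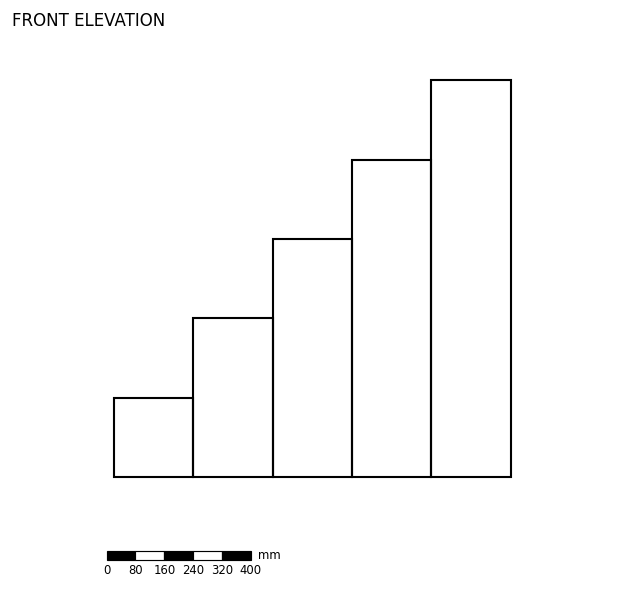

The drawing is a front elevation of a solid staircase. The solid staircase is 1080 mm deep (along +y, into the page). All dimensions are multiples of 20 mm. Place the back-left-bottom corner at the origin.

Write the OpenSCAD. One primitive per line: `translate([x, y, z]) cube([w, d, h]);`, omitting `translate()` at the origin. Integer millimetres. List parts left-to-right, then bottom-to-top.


cube([220, 1080, 220]);
translate([220, 0, 0]) cube([220, 1080, 440]);
translate([440, 0, 0]) cube([220, 1080, 660]);
translate([660, 0, 0]) cube([220, 1080, 880]);
translate([880, 0, 0]) cube([220, 1080, 1100]);


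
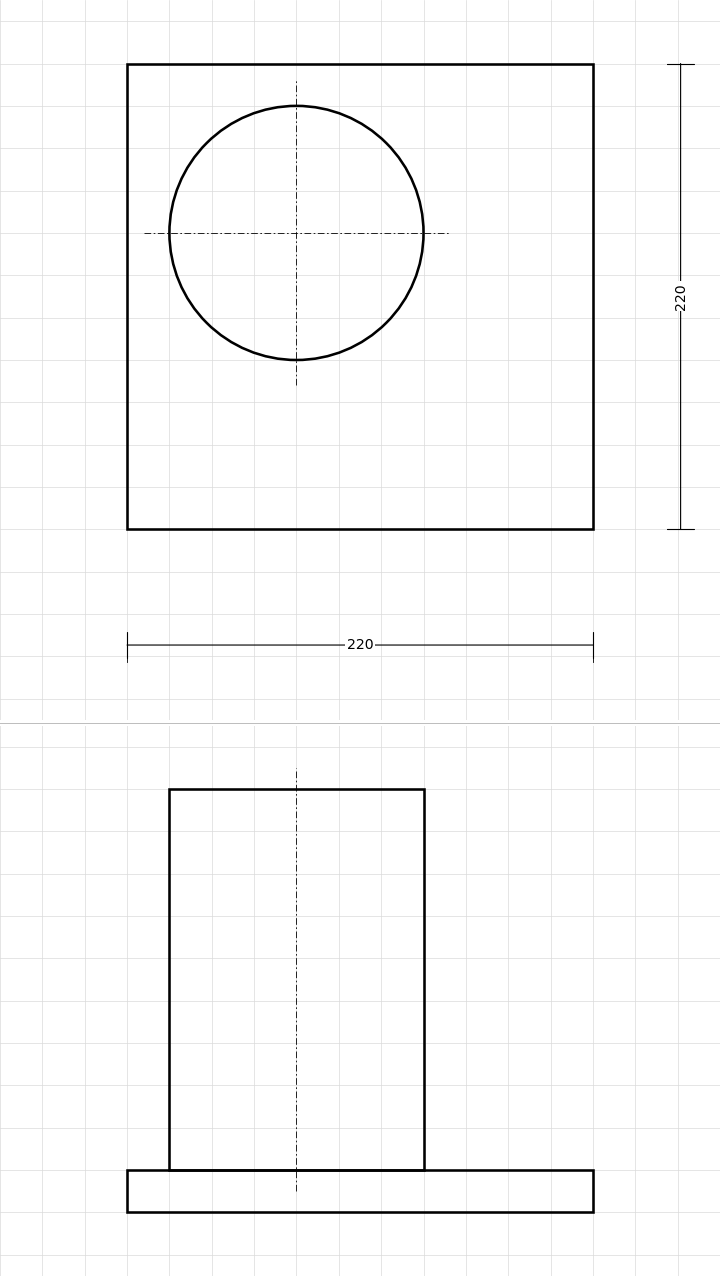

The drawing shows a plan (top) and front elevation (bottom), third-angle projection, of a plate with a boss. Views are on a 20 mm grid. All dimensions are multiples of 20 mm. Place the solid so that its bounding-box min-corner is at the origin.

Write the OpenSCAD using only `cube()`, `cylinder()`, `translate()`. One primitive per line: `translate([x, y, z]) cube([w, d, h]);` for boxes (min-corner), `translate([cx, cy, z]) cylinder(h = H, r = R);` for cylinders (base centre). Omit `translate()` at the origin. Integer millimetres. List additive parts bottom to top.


cube([220, 220, 20]);
translate([80, 140, 20]) cylinder(h = 180, r = 60);
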